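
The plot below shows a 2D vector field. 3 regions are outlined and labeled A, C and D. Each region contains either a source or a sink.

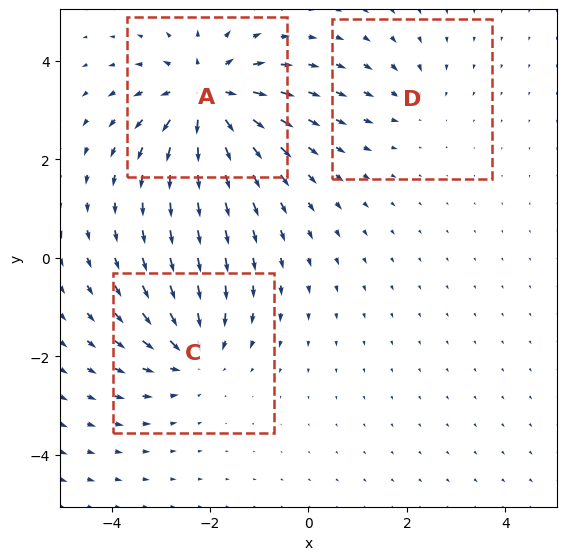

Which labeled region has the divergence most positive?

Divergence at each region's feature centre — A: about +6, C: about -4, D: about -2. Region A is most positive.

A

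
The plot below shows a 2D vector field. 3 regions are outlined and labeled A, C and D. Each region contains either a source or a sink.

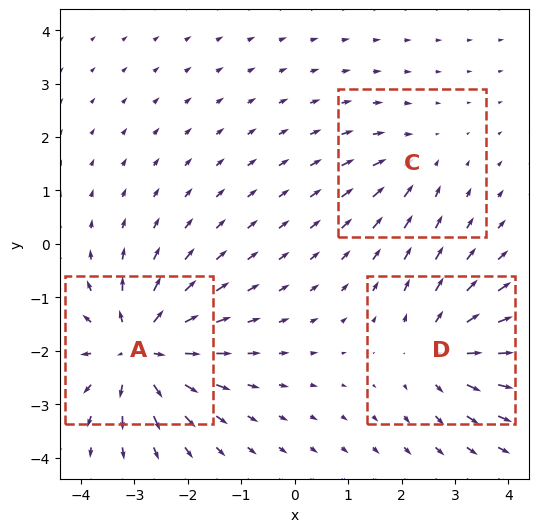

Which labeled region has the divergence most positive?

Divergence at each region's feature centre — A: about +6, C: about -2, D: about +4. Region A is most positive.

A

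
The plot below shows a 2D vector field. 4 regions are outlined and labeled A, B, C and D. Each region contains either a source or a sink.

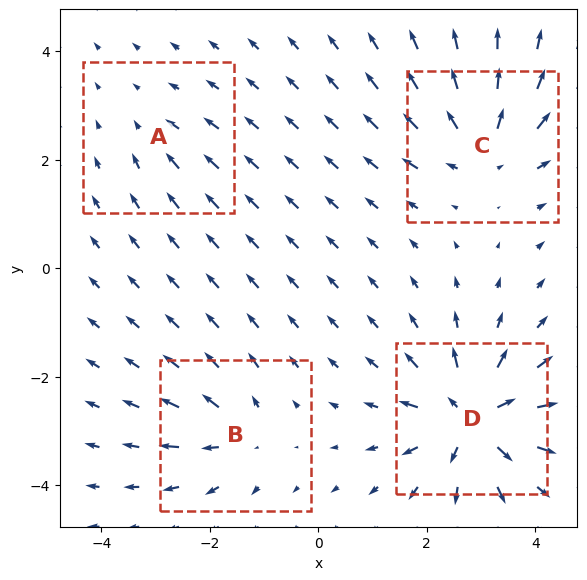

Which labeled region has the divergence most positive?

Divergence at each region's feature centre — A: about -2, B: about +4, C: about +6, D: about +8. Region D is most positive.

D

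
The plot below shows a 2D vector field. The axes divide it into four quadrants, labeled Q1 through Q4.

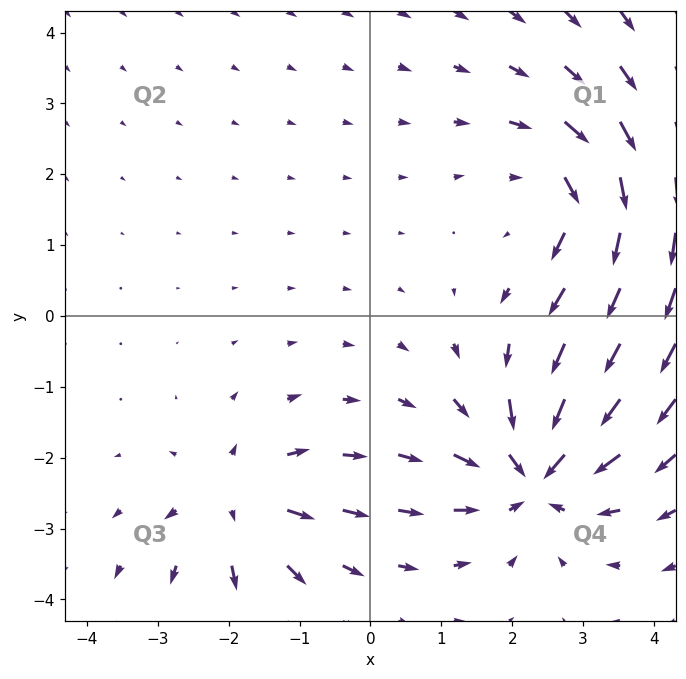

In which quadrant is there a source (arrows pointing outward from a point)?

The source sits at approximately (-1.9, -2.6), which lies in quadrant Q3. The divergence there is about +4, positive as expected for a source.

Q3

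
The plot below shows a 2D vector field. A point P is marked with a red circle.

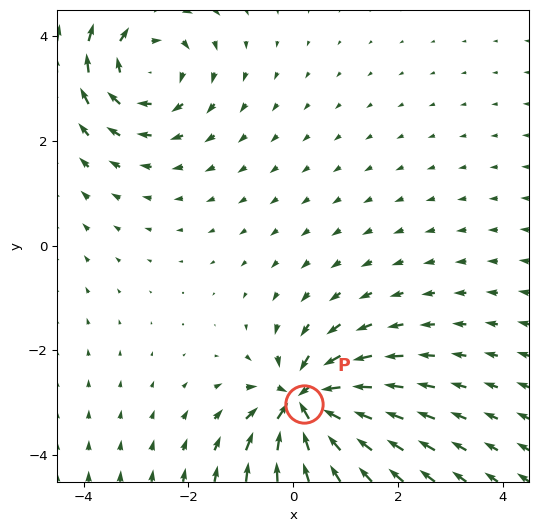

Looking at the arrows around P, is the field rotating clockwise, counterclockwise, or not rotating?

not rotating

Near P at (0.2, -3.0) the arrows show no circulation. The curl there is ≈0.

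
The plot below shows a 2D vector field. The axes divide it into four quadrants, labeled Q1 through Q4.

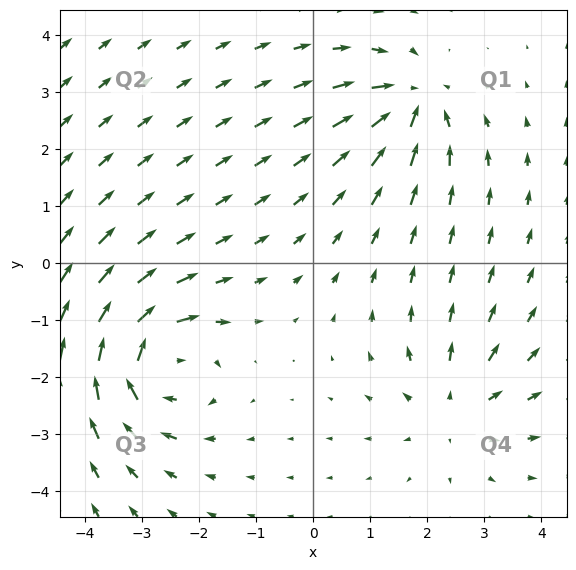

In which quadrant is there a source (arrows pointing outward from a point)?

The source sits at approximately (2.5, -2.5), which lies in quadrant Q4. The divergence there is about +3, positive as expected for a source.

Q4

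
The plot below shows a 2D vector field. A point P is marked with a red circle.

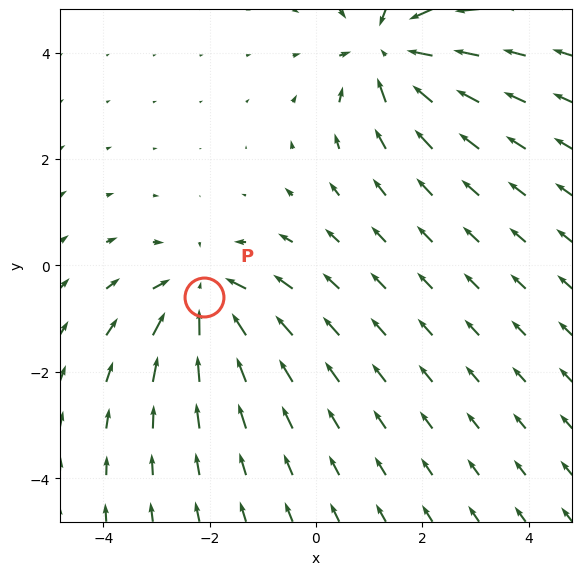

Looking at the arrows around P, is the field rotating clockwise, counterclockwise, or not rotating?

Near P at (-2.1, -0.6) the arrows show no circulation. The curl there is ≈0.

not rotating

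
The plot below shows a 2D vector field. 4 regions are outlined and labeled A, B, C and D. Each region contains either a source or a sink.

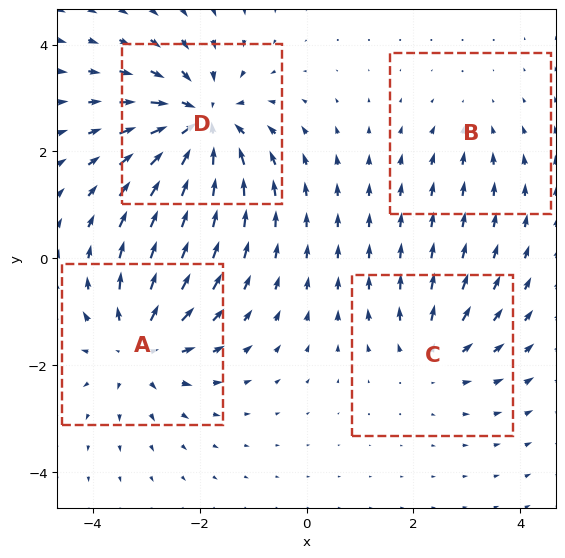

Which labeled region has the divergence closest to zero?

B

Divergence at each region's feature centre — A: about +5, B: about -2, C: about +4, D: about -7. Region B is closest to zero.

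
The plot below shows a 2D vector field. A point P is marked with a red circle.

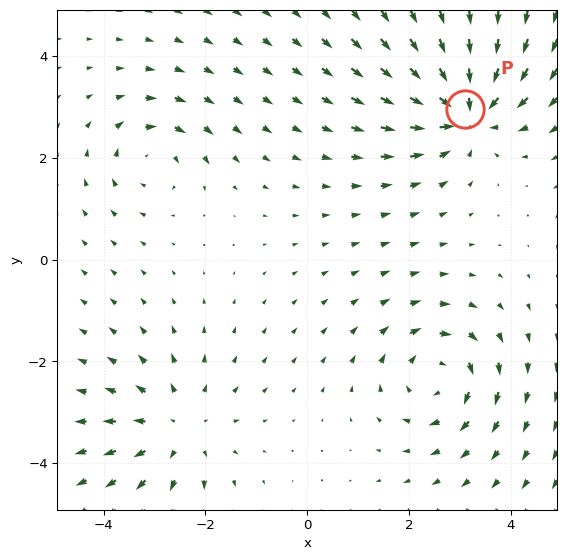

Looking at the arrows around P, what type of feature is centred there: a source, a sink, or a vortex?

sink

At P (3.1, 3.0) the arrows converge inward. Divergence about -5, curl ≈0 — negative divergence with near-zero curl is a sink.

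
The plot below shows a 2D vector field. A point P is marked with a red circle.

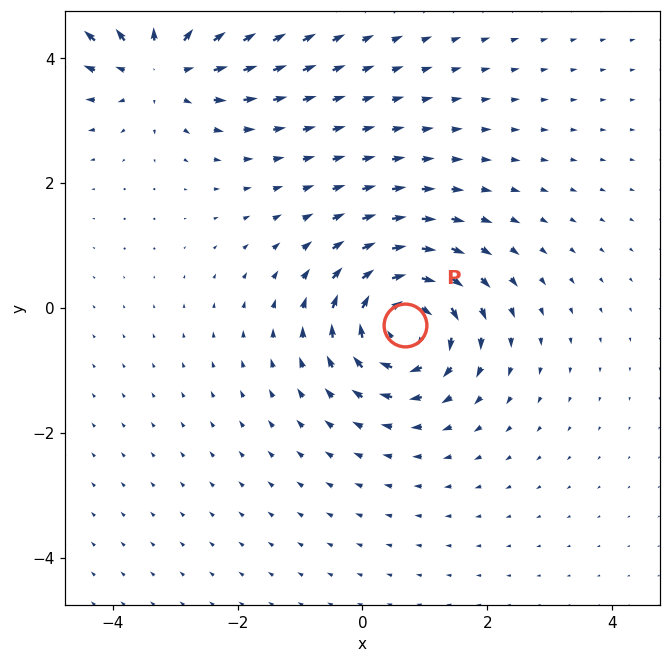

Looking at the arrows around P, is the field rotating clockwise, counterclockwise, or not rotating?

clockwise

Near P at (0.7, -0.3) the arrows circulate clockwise. The curl (z-component) there is about -4; negative curl means clockwise rotation.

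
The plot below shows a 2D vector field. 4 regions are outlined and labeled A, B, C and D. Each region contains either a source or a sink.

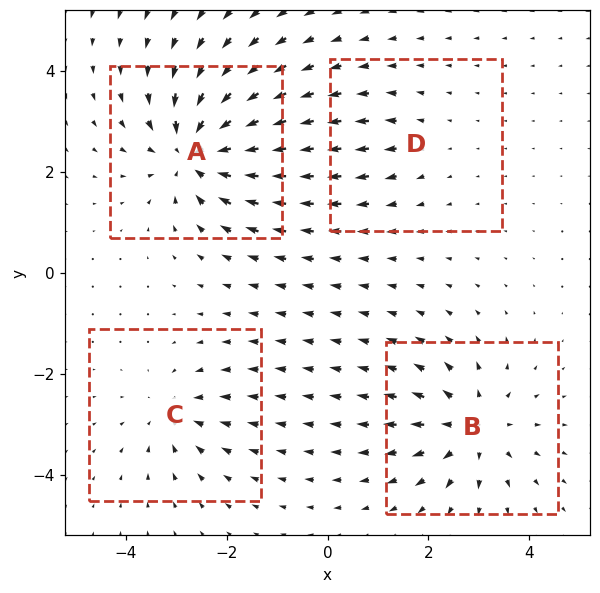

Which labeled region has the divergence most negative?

Divergence at each region's feature centre — A: about -7, B: about +5, C: about -4, D: about +2. Region A is most negative.

A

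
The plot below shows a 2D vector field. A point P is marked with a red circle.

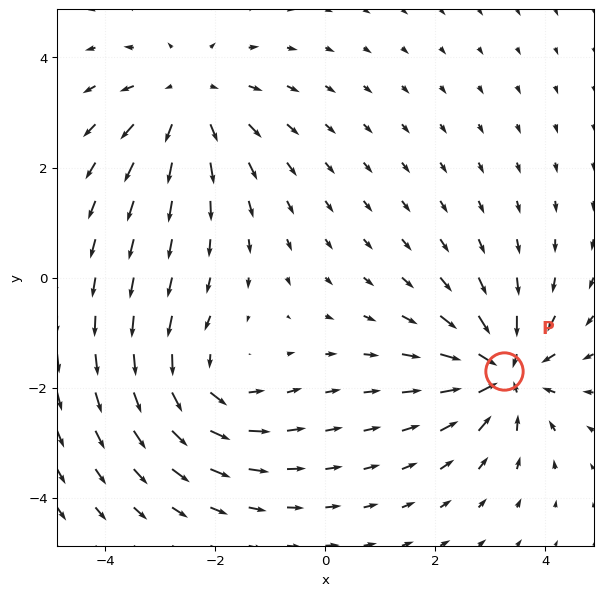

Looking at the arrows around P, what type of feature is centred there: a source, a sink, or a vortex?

At P (3.2, -1.7) the arrows converge inward. Divergence about -5, curl ≈0 — negative divergence with near-zero curl is a sink.

sink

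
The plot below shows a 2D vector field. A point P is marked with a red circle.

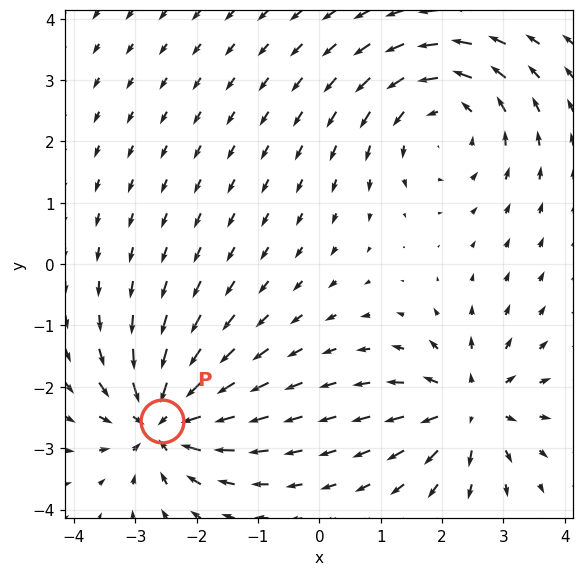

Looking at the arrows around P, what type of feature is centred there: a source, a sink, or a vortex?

sink

At P (-2.6, -2.6) the arrows converge inward. Divergence about -6, curl ≈0 — negative divergence with near-zero curl is a sink.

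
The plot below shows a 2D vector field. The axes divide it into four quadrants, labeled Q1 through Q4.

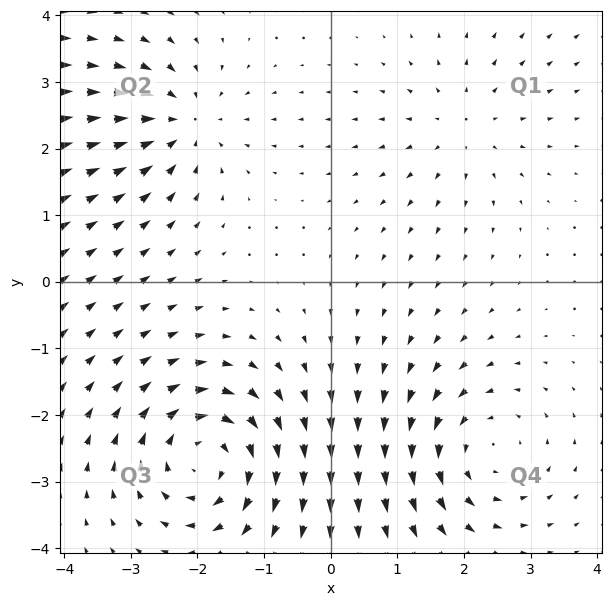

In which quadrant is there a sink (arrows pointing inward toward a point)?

Q2

The sink sits at approximately (-2.2, 2.4), which lies in quadrant Q2. The divergence there is about -4, negative as expected for a sink.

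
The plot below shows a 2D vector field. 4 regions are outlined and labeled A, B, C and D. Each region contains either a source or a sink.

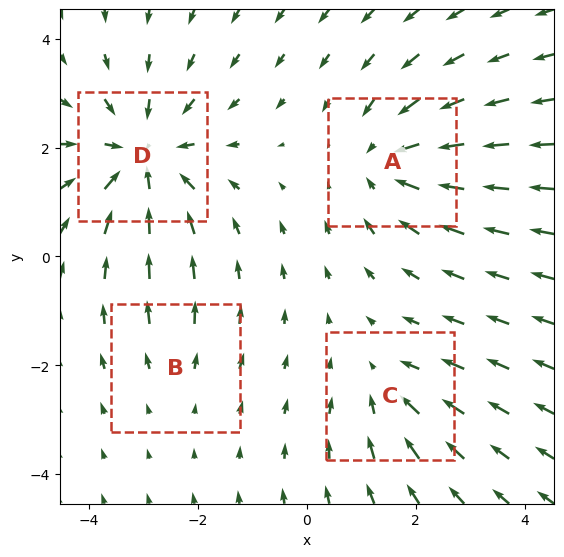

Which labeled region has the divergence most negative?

Divergence at each region's feature centre — A: about -4, B: about +2, C: about -3, D: about -6. Region D is most negative.

D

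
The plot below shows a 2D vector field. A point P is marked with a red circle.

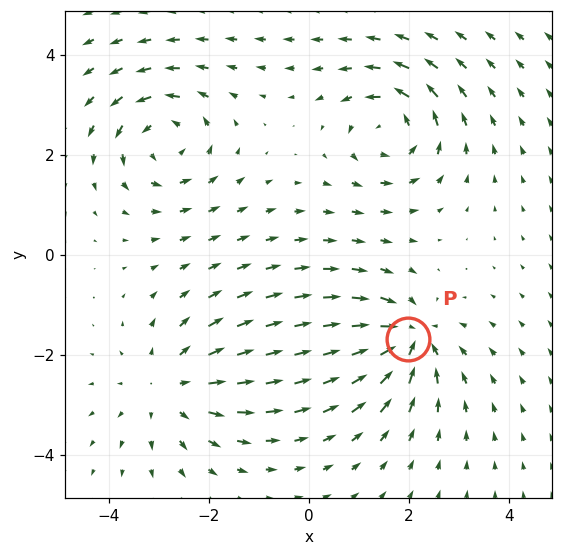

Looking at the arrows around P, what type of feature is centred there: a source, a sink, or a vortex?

sink

At P (2.0, -1.7) the arrows converge inward. Divergence about -6, curl ≈0 — negative divergence with near-zero curl is a sink.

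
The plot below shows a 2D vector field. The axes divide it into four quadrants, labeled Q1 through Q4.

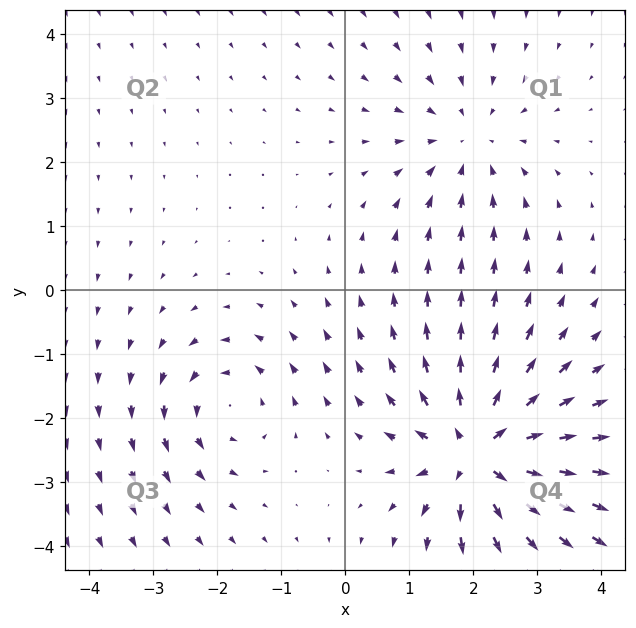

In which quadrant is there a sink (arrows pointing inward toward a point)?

The sink sits at approximately (1.9, 2.3), which lies in quadrant Q1. The divergence there is about -3, negative as expected for a sink.

Q1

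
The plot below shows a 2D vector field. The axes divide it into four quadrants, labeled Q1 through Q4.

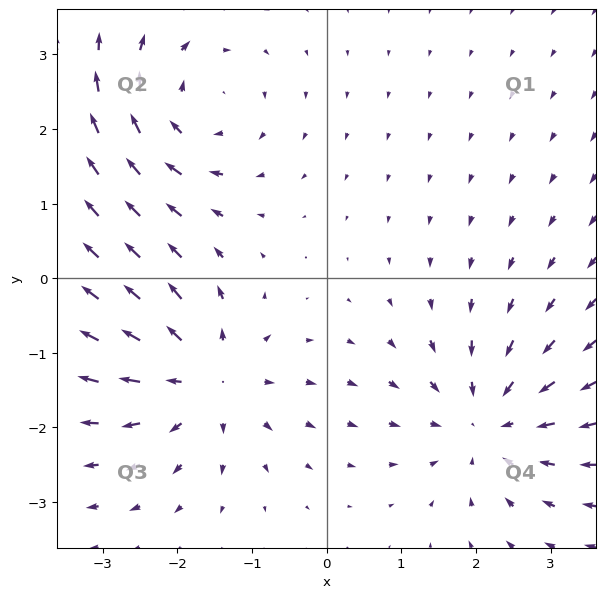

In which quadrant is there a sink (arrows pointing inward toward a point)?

The sink sits at approximately (2.2, -1.9), which lies in quadrant Q4. The divergence there is about -5, negative as expected for a sink.

Q4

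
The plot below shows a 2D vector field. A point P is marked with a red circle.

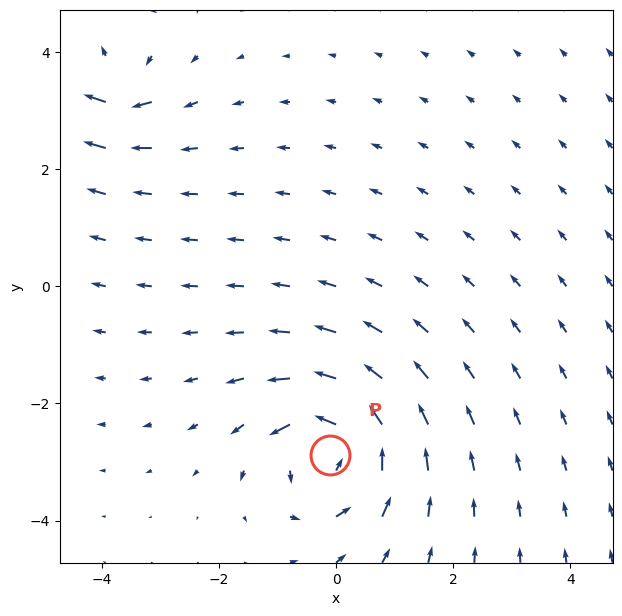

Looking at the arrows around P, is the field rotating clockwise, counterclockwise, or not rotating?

Near P at (-0.1, -2.9) the arrows circulate counterclockwise. The curl (z-component) there is about +5; positive curl means counterclockwise rotation.

counterclockwise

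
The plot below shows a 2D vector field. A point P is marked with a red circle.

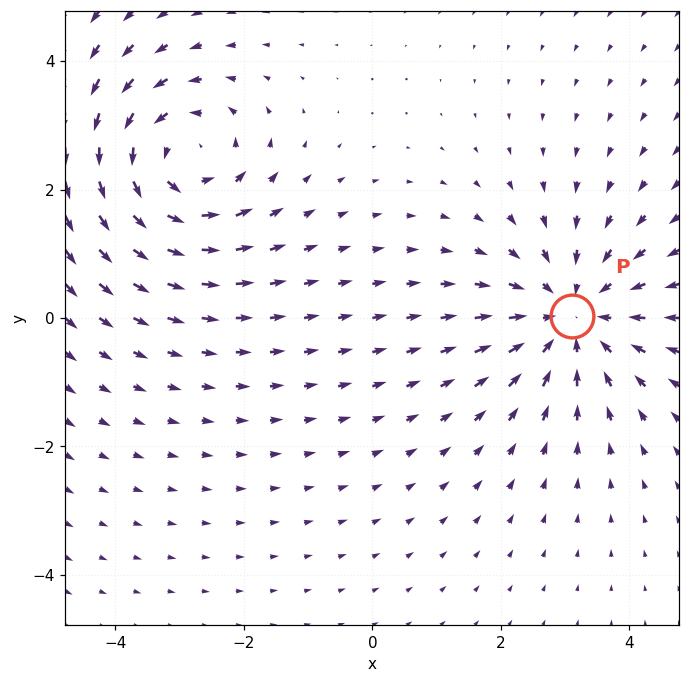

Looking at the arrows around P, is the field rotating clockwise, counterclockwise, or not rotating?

not rotating

Near P at (3.1, 0.0) the arrows show no circulation. The curl there is ≈0.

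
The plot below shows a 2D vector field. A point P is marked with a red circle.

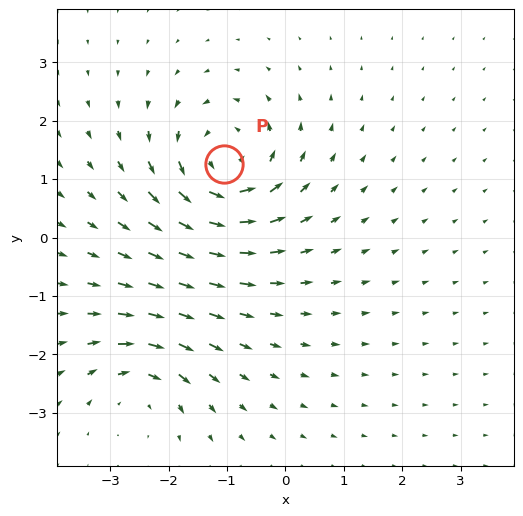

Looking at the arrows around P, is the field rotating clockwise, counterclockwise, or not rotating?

Near P at (-1.1, 1.3) the arrows circulate counterclockwise. The curl (z-component) there is about +5; positive curl means counterclockwise rotation.

counterclockwise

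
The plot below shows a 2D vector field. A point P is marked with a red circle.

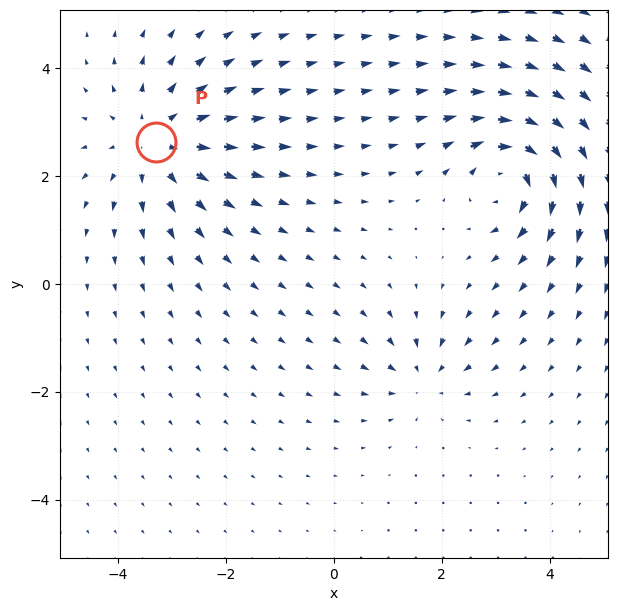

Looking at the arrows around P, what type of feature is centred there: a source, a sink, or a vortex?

source

At P (-3.3, 2.6) the arrows spread outward. Divergence about +4, curl ≈0 — positive divergence with near-zero curl is a source.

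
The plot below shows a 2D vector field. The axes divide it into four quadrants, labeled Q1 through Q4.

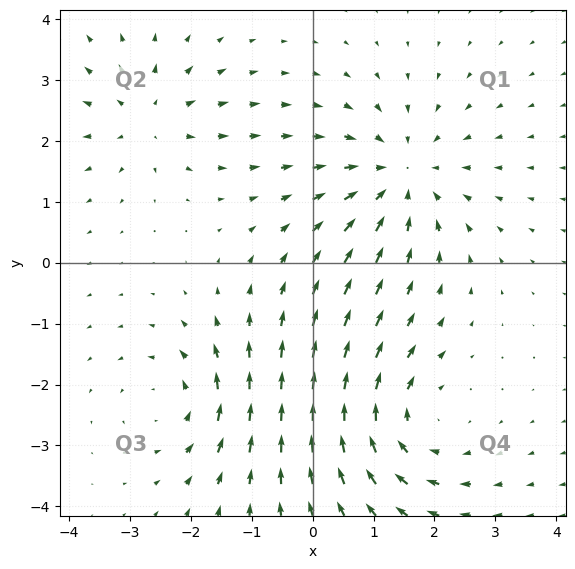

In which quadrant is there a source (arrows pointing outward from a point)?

Q2

The source sits at approximately (-2.7, 2.4), which lies in quadrant Q2. The divergence there is about +3, positive as expected for a source.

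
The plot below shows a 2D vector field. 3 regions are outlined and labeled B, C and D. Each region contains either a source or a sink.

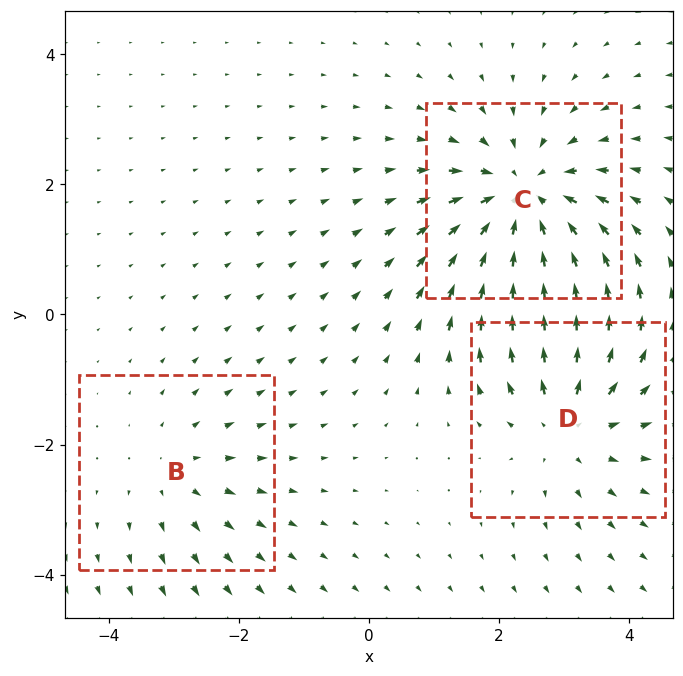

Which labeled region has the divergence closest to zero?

Divergence at each region's feature centre — B: about +2, C: about -4, D: about +3. Region B is closest to zero.

B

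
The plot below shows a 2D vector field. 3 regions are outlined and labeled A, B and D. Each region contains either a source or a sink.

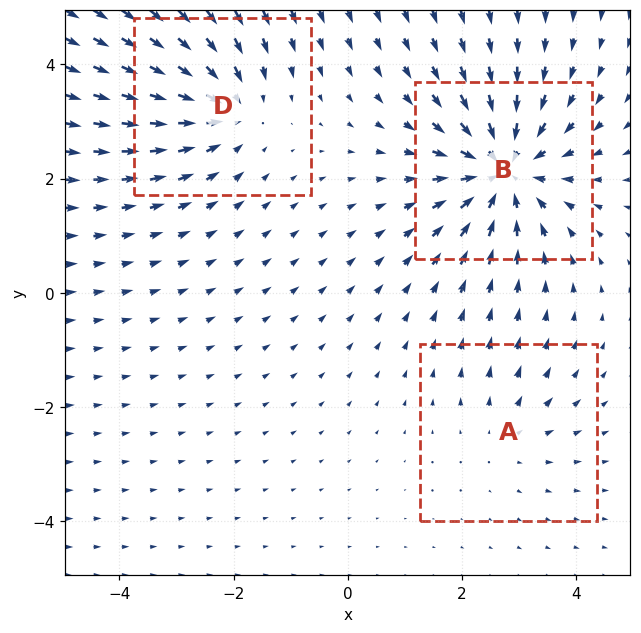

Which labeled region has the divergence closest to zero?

A

Divergence at each region's feature centre — A: about +2, B: about -5, D: about -3. Region A is closest to zero.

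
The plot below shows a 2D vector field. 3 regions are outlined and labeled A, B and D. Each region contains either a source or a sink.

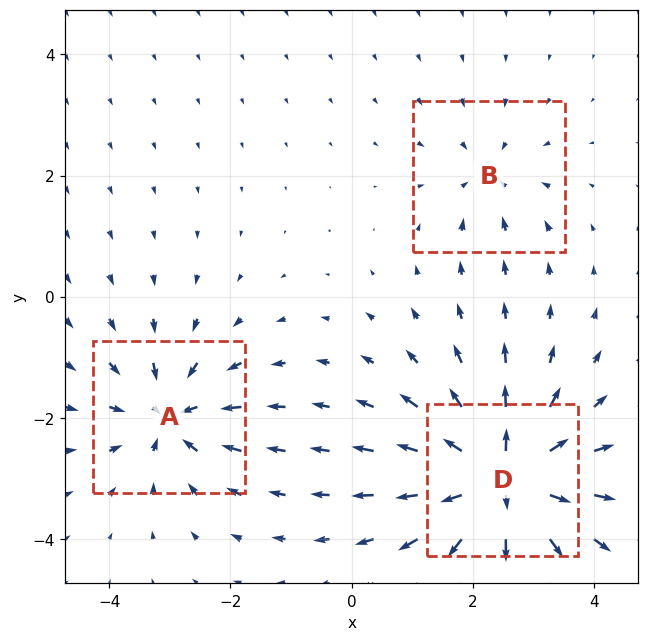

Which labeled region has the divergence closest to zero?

Divergence at each region's feature centre — A: about -4, B: about -2, D: about +6. Region B is closest to zero.

B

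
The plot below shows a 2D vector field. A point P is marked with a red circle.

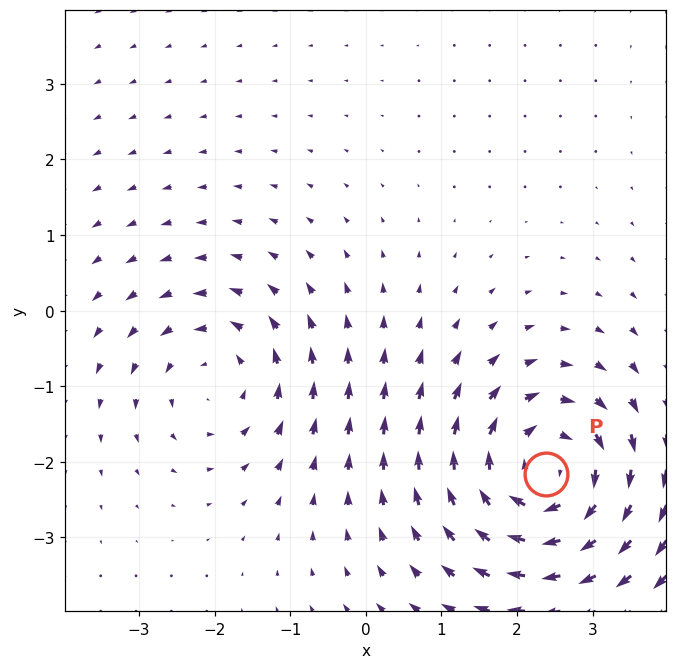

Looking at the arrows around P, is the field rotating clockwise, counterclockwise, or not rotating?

Near P at (2.4, -2.2) the arrows circulate clockwise. The curl (z-component) there is about -5; negative curl means clockwise rotation.

clockwise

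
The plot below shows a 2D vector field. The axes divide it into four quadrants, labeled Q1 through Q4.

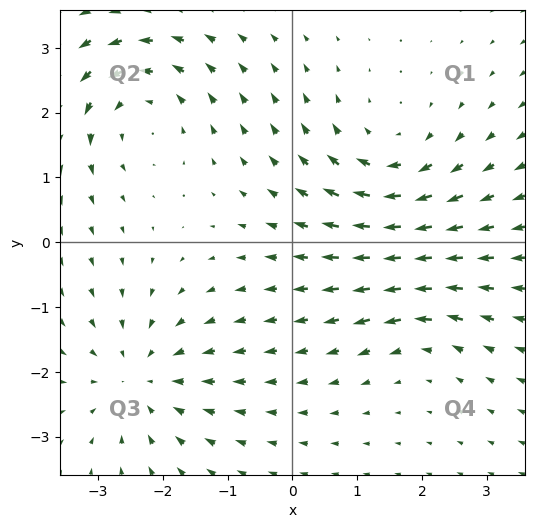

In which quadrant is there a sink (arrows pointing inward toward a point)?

Q3

The sink sits at approximately (-2.3, -2.1), which lies in quadrant Q3. The divergence there is about -4, negative as expected for a sink.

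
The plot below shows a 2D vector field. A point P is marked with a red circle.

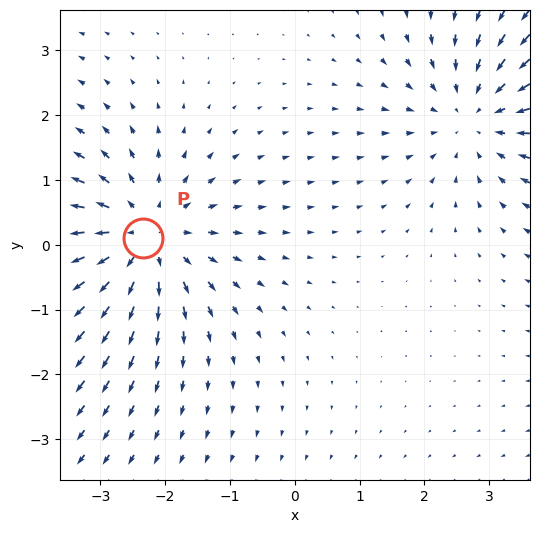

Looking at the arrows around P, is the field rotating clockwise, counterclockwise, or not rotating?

not rotating

Near P at (-2.3, 0.1) the arrows show no circulation. The curl there is ≈0.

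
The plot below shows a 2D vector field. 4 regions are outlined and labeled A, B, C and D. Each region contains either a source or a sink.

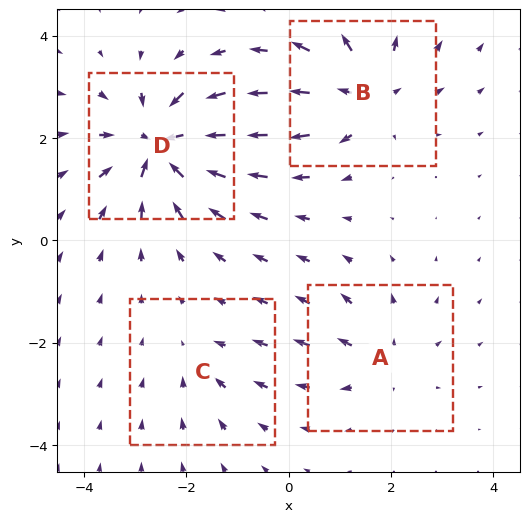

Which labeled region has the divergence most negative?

D

Divergence at each region's feature centre — A: about +4, B: about +6, C: about -2, D: about -8. Region D is most negative.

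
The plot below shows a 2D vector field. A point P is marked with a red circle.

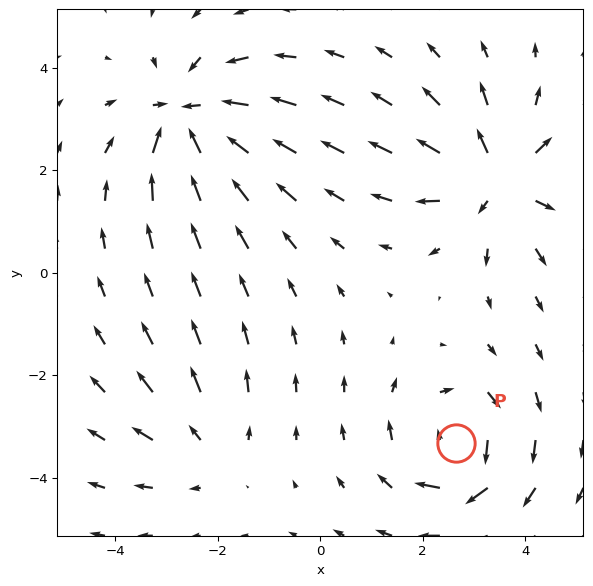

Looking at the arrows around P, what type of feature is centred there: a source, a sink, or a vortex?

vortex

At P (2.6, -3.3) the arrows circulate clockwise. Divergence ≈0, curl about -5 — near-zero divergence with nonzero curl is a vortex.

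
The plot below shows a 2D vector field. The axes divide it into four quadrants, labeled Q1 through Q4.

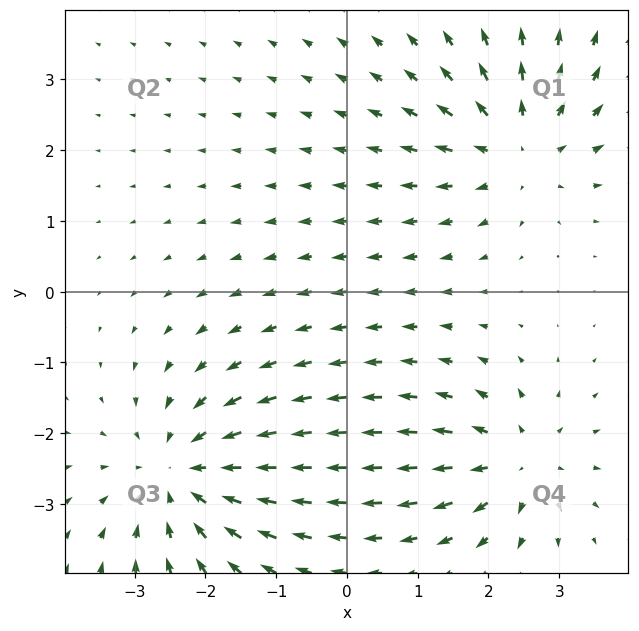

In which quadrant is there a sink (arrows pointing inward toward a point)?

The sink sits at approximately (-2.3, -2.6), which lies in quadrant Q3. The divergence there is about -3, negative as expected for a sink.

Q3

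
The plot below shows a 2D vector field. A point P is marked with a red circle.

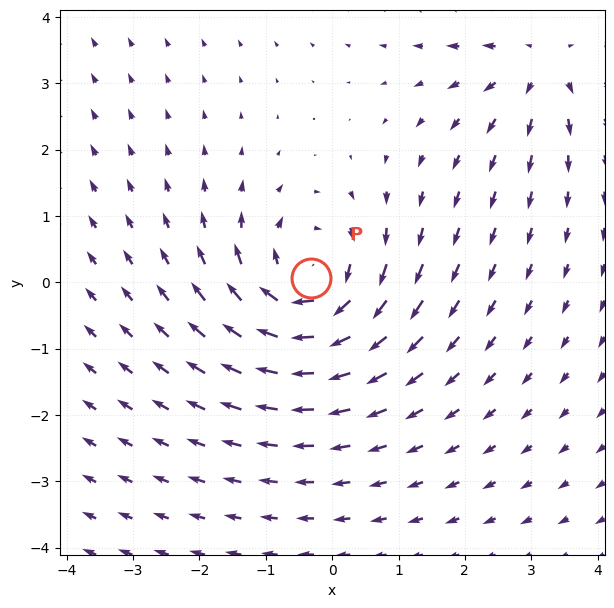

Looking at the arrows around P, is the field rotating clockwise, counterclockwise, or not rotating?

Near P at (-0.3, 0.1) the arrows circulate clockwise. The curl (z-component) there is about -4; negative curl means clockwise rotation.

clockwise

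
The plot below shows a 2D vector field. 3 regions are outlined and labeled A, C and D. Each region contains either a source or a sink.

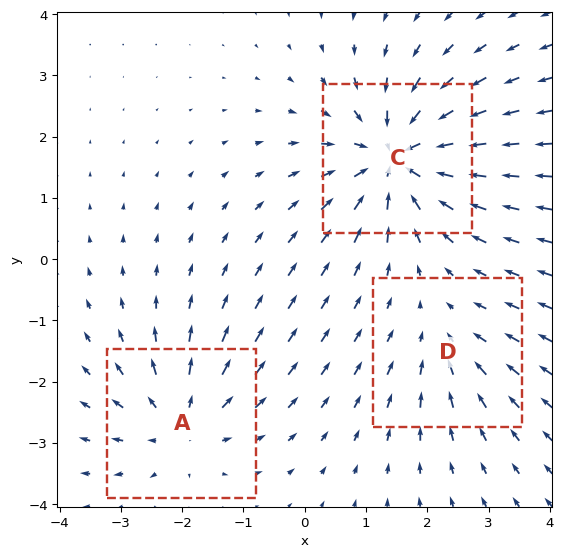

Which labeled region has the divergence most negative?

C

Divergence at each region's feature centre — A: about +4, C: about -6, D: about -2. Region C is most negative.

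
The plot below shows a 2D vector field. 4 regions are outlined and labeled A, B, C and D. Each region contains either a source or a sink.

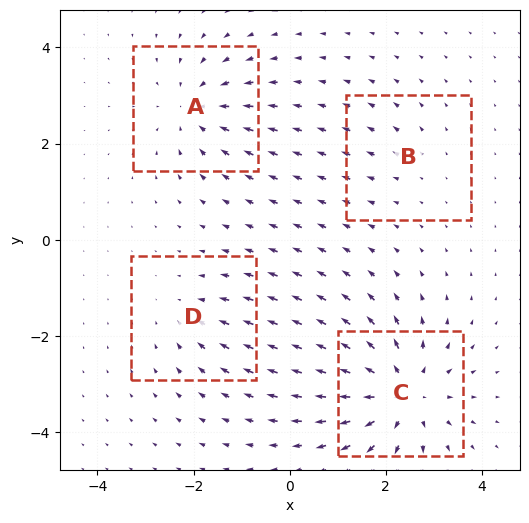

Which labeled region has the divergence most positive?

C

Divergence at each region's feature centre — A: about -5, B: about +2, C: about +7, D: about -3. Region C is most positive.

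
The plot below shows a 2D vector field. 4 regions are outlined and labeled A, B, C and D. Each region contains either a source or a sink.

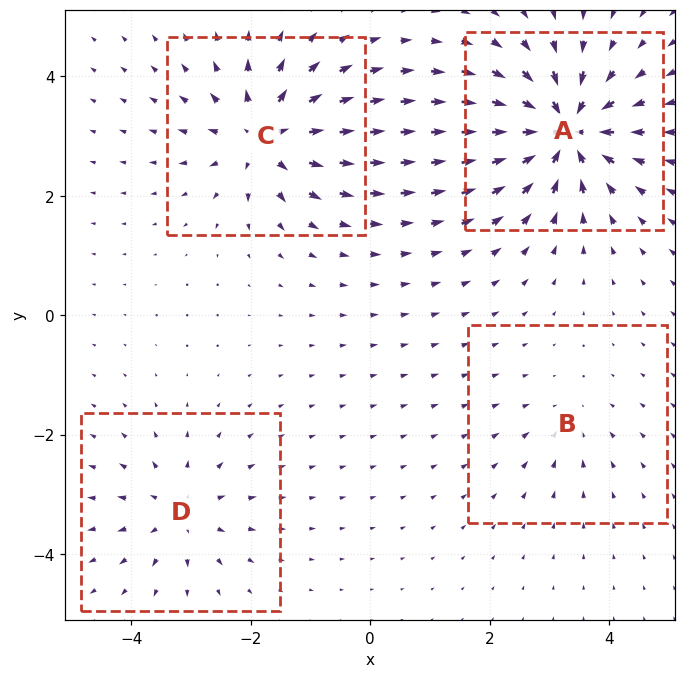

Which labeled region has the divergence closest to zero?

B

Divergence at each region's feature centre — A: about -9, B: about -3, C: about +7, D: about +4. Region B is closest to zero.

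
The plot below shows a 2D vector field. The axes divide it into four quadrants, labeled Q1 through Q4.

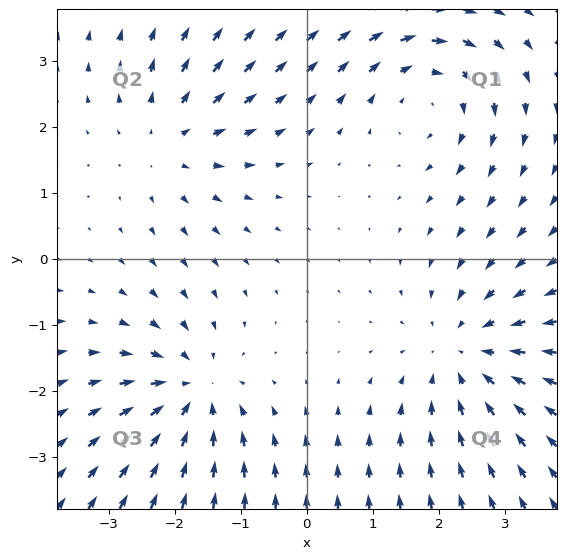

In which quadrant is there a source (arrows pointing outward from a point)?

The source sits at approximately (-2.1, 1.8), which lies in quadrant Q2. The divergence there is about +3, positive as expected for a source.

Q2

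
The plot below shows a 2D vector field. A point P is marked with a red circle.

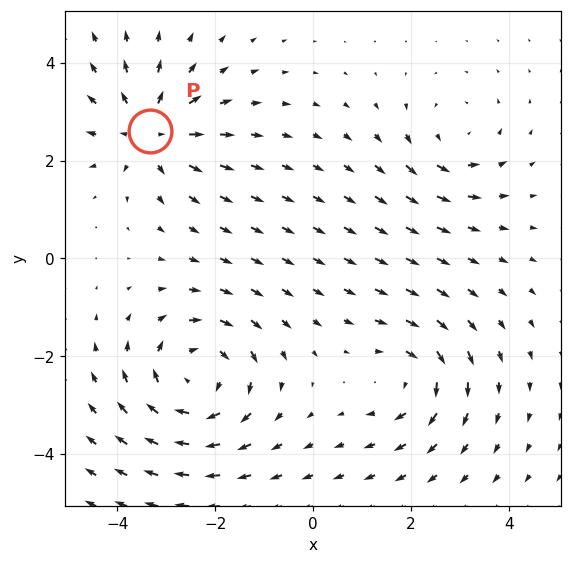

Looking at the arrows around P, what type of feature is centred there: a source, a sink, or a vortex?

source

At P (-3.3, 2.6) the arrows spread outward. Divergence about +4, curl ≈0 — positive divergence with near-zero curl is a source.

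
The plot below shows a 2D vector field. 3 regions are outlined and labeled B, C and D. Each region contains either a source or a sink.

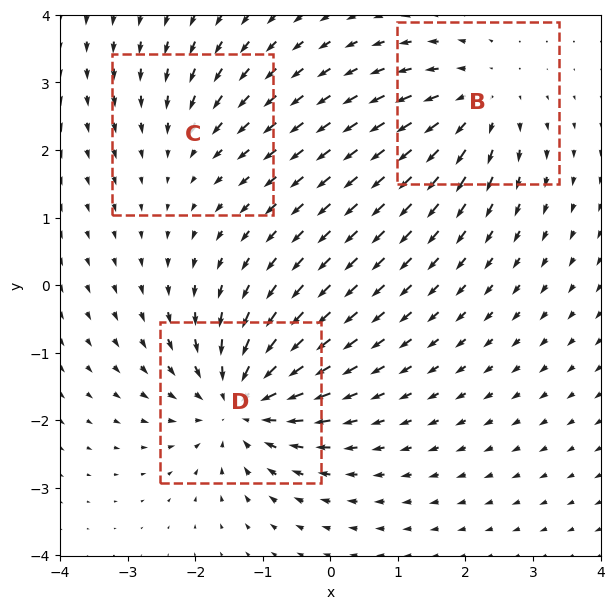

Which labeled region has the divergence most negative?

Divergence at each region's feature centre — B: about +4, C: about -2, D: about -5. Region D is most negative.

D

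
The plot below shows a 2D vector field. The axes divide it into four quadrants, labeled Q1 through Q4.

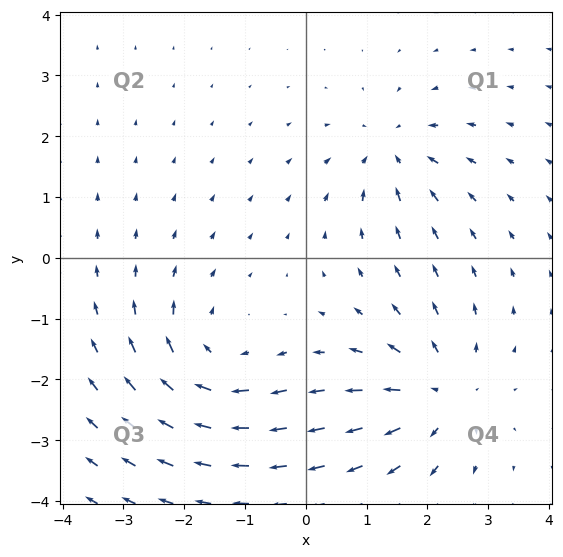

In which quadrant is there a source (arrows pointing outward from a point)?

Q4

The source sits at approximately (2.2, -2.2), which lies in quadrant Q4. The divergence there is about +5, positive as expected for a source.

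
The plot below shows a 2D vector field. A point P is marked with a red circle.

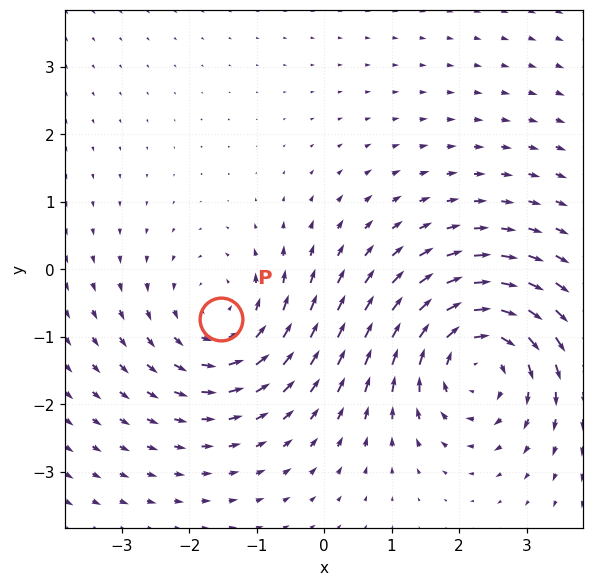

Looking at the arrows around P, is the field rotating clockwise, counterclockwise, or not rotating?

counterclockwise

Near P at (-1.5, -0.7) the arrows circulate counterclockwise. The curl (z-component) there is about +3; positive curl means counterclockwise rotation.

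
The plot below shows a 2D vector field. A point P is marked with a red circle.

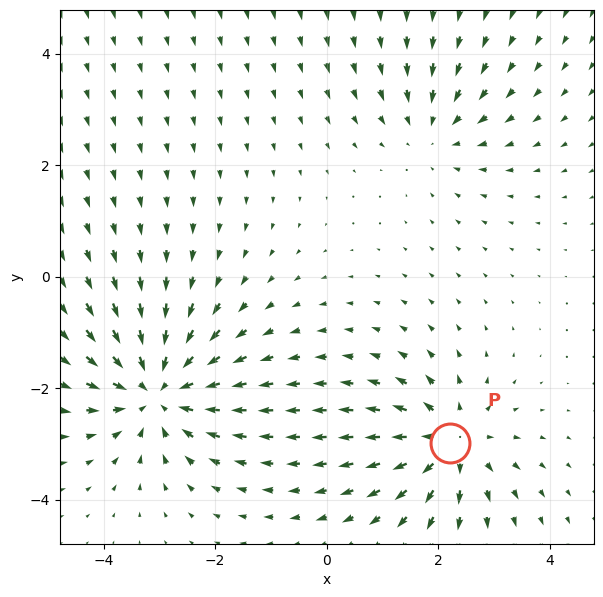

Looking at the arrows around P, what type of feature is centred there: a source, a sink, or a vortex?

At P (2.2, -3.0) the arrows spread outward. Divergence about +5, curl ≈0 — positive divergence with near-zero curl is a source.

source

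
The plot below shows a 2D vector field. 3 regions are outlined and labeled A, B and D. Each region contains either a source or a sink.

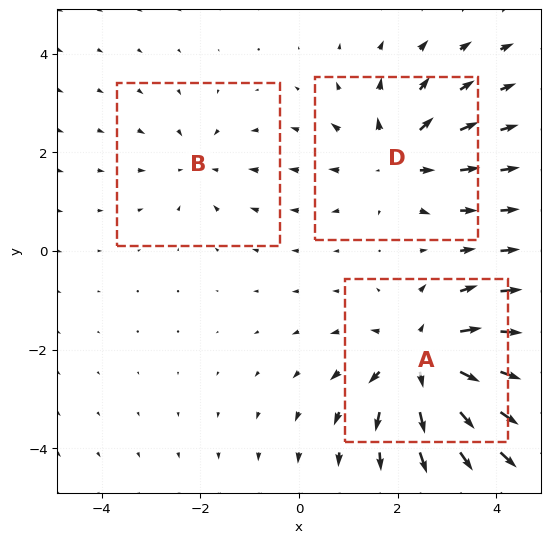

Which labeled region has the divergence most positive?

Divergence at each region's feature centre — A: about +5, B: about -2, D: about +3. Region A is most positive.

A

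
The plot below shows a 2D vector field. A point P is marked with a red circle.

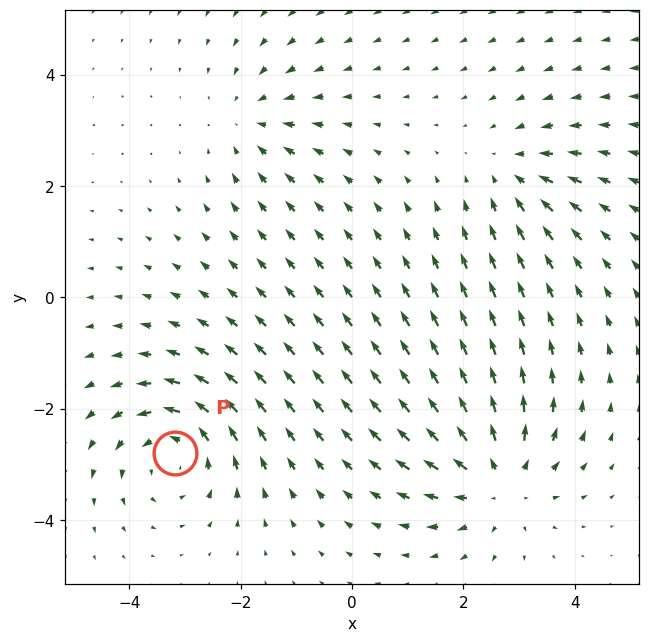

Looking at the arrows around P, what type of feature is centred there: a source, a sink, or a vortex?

At P (-3.2, -2.8) the arrows circulate counterclockwise. Divergence ≈0, curl about +4 — near-zero divergence with nonzero curl is a vortex.

vortex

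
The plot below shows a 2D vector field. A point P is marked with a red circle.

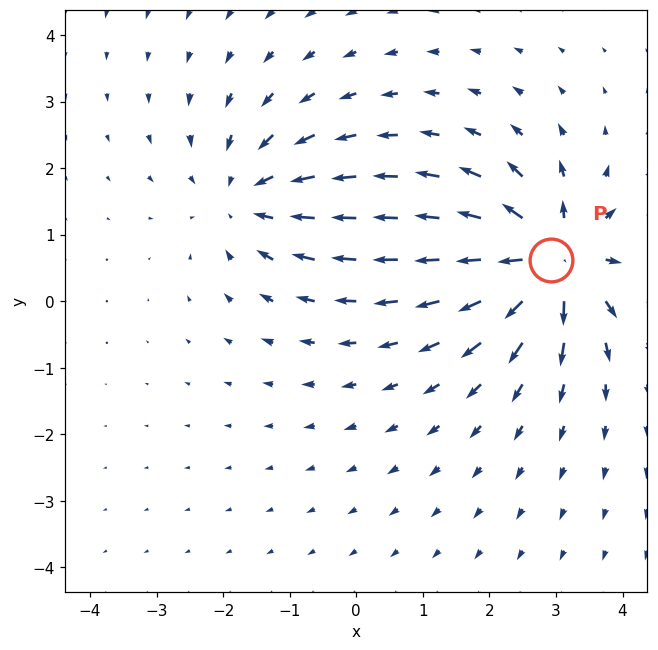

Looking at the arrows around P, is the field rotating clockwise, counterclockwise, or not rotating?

not rotating

Near P at (2.9, 0.6) the arrows show no circulation. The curl there is ≈0.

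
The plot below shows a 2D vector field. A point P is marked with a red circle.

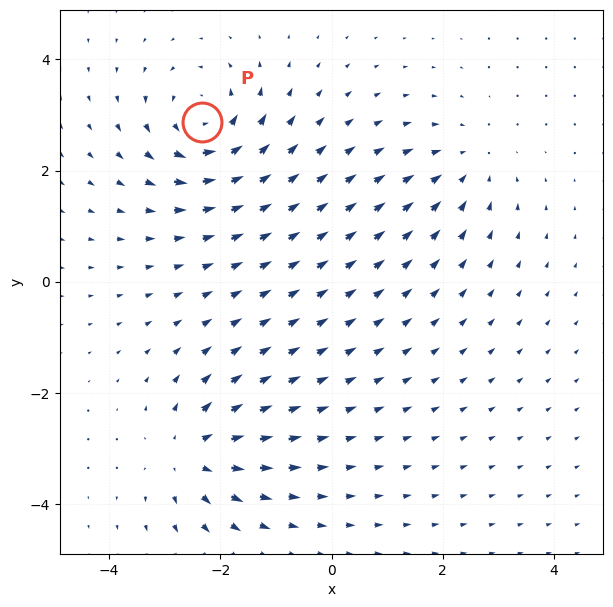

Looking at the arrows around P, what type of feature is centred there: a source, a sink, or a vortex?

vortex

At P (-2.3, 2.9) the arrows circulate counterclockwise. Divergence ≈0, curl about +6 — near-zero divergence with nonzero curl is a vortex.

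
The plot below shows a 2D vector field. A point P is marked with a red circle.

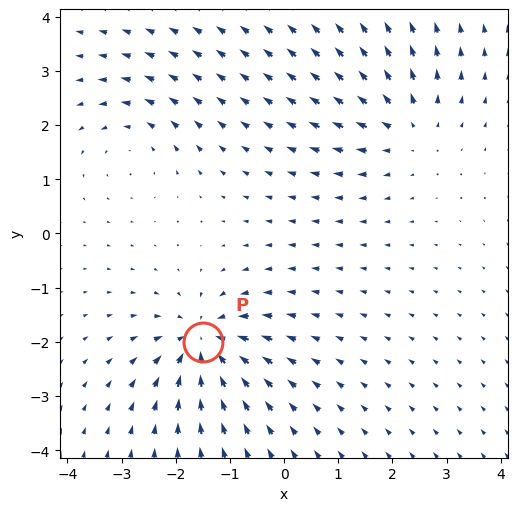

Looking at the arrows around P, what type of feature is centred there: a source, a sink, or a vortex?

sink

At P (-1.5, -2.0) the arrows converge inward. Divergence about -5, curl ≈0 — negative divergence with near-zero curl is a sink.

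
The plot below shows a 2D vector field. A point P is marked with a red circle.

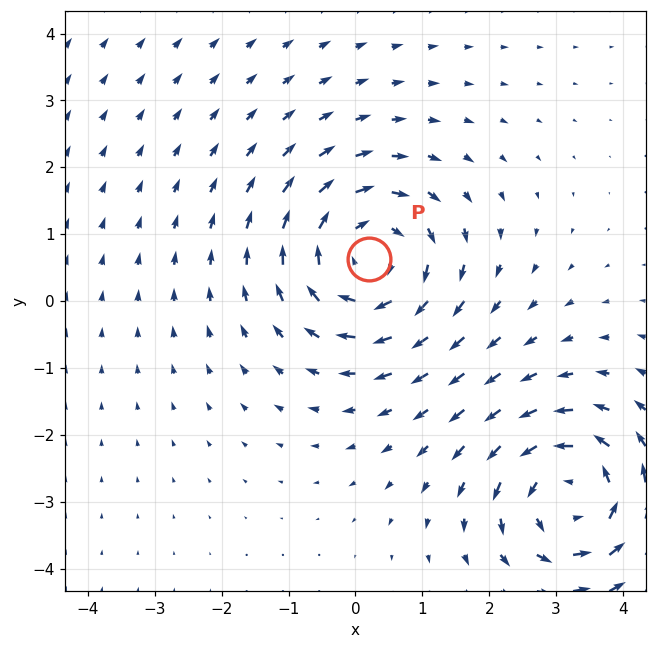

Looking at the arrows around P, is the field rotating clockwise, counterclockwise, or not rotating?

clockwise

Near P at (0.2, 0.6) the arrows circulate clockwise. The curl (z-component) there is about -4; negative curl means clockwise rotation.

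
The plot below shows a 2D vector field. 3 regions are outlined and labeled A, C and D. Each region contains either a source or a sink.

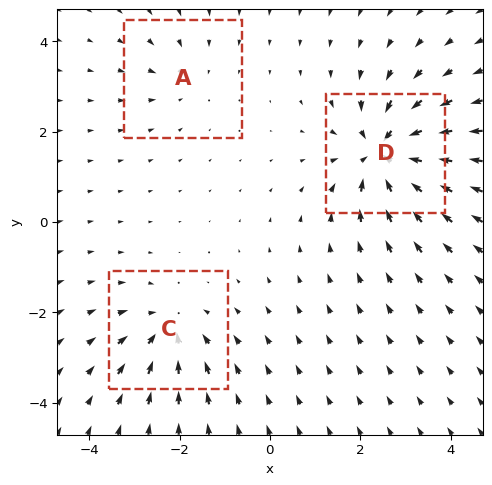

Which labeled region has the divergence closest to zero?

A

Divergence at each region's feature centre — A: about -2, C: about -3, D: about -5. Region A is closest to zero.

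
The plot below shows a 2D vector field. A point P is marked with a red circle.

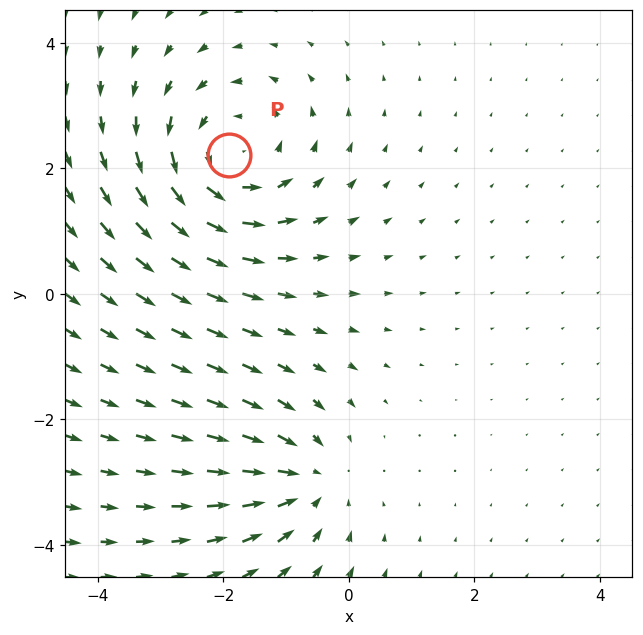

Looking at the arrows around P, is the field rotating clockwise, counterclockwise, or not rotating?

counterclockwise

Near P at (-1.9, 2.2) the arrows circulate counterclockwise. The curl (z-component) there is about +3; positive curl means counterclockwise rotation.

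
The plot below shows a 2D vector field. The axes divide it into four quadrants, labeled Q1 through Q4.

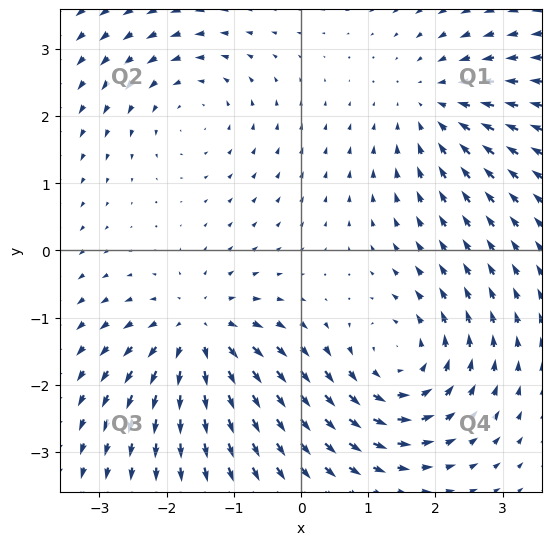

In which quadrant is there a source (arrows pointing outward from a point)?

Q3

The source sits at approximately (-1.5, -1.2), which lies in quadrant Q3. The divergence there is about +5, positive as expected for a source.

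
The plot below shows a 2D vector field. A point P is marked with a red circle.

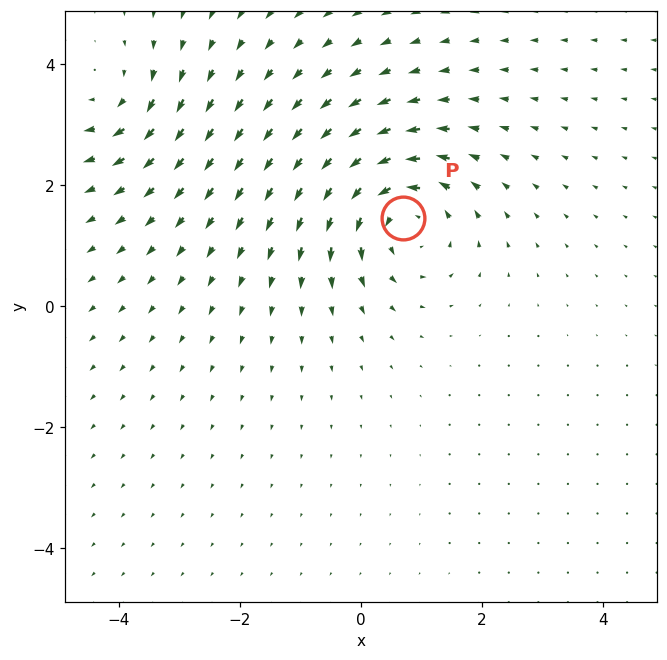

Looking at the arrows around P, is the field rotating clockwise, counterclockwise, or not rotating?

Near P at (0.7, 1.5) the arrows circulate counterclockwise. The curl (z-component) there is about +5; positive curl means counterclockwise rotation.

counterclockwise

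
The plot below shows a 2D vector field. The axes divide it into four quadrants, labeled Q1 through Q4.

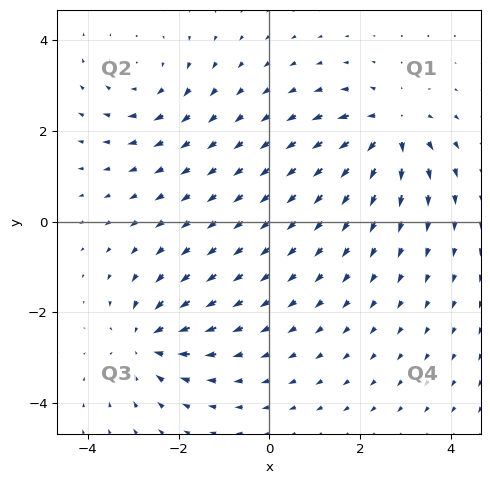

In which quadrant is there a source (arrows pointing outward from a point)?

Q1

The source sits at approximately (2.7, 2.0), which lies in quadrant Q1. The divergence there is about +6, positive as expected for a source.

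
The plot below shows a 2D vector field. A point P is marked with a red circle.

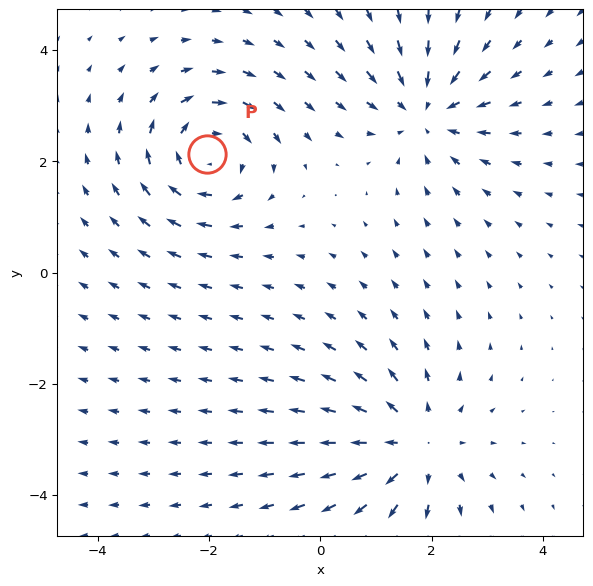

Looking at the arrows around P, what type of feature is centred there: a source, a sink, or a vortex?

vortex

At P (-2.0, 2.1) the arrows circulate clockwise. Divergence ≈0, curl about -4 — near-zero divergence with nonzero curl is a vortex.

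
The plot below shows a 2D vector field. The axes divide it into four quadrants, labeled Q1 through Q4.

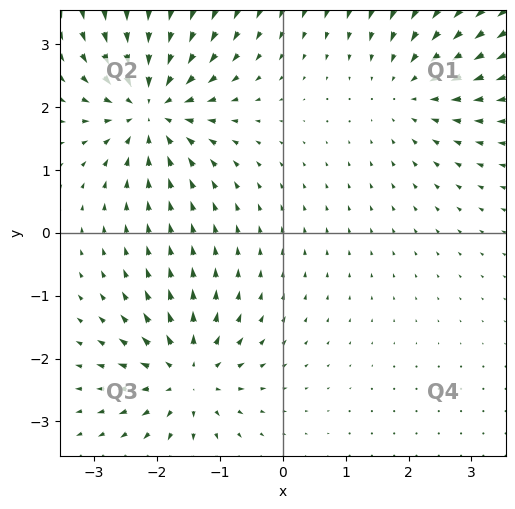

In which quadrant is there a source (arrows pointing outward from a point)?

The source sits at approximately (-1.5, -2.3), which lies in quadrant Q3. The divergence there is about +6, positive as expected for a source.

Q3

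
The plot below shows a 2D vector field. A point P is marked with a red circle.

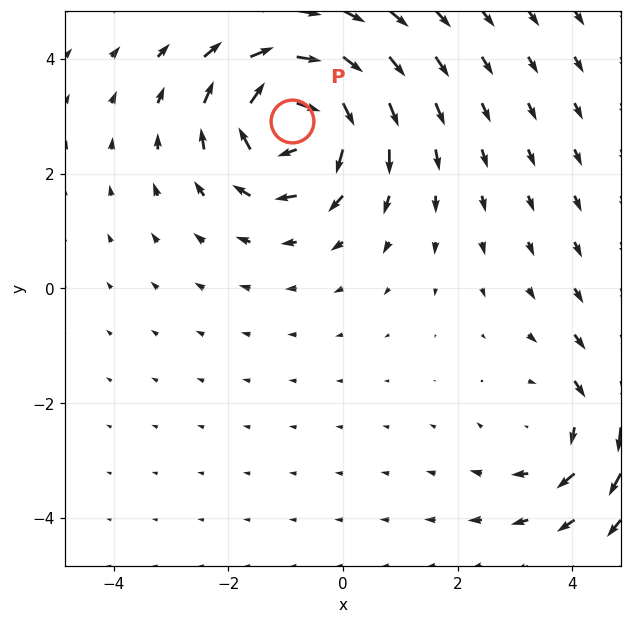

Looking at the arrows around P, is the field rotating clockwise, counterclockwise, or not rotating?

clockwise

Near P at (-0.9, 2.9) the arrows circulate clockwise. The curl (z-component) there is about -6; negative curl means clockwise rotation.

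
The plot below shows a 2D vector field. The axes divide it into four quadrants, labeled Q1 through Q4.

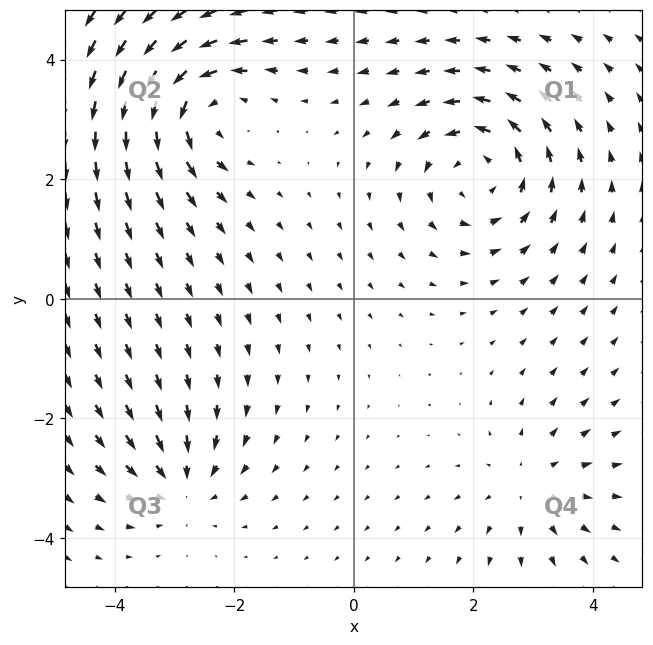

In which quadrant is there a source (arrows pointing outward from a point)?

The source sits at approximately (3.0, -3.2), which lies in quadrant Q4. The divergence there is about +3, positive as expected for a source.

Q4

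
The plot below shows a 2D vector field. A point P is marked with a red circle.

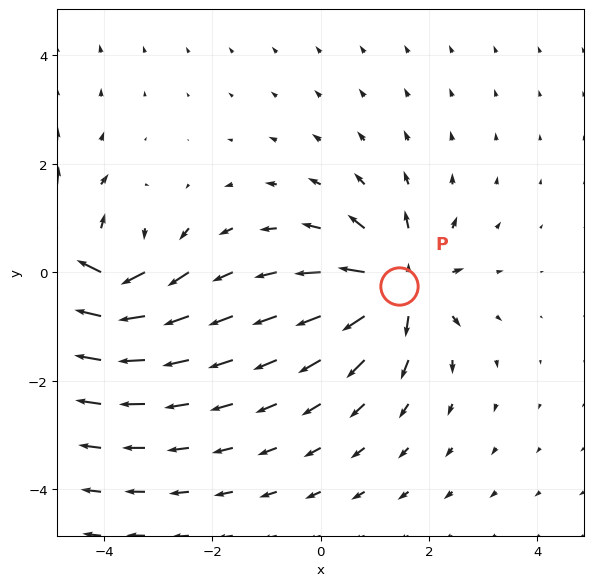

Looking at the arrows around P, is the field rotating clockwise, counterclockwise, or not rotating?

Near P at (1.4, -0.3) the arrows show no circulation. The curl there is ≈0.

not rotating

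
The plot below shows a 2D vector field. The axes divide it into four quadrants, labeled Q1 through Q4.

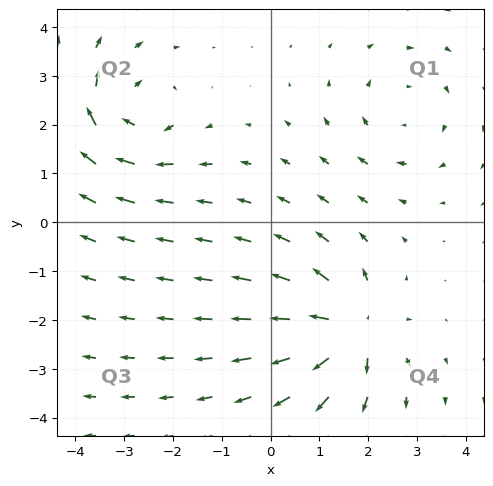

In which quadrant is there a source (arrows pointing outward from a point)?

Q4

The source sits at approximately (1.6, -2.2), which lies in quadrant Q4. The divergence there is about +7, positive as expected for a source.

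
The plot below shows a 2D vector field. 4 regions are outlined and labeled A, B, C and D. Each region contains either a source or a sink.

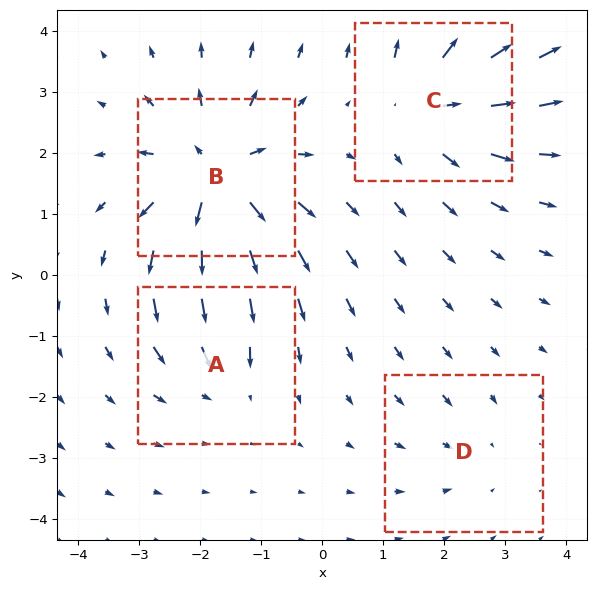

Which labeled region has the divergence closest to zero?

D

Divergence at each region's feature centre — A: about -4, B: about +8, C: about +5, D: about -2. Region D is closest to zero.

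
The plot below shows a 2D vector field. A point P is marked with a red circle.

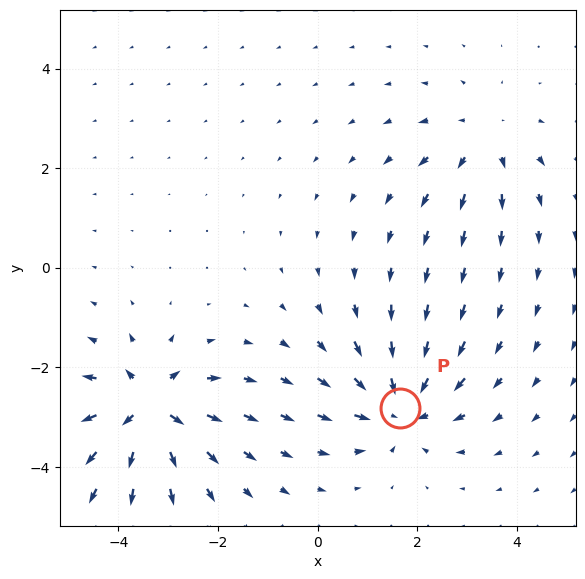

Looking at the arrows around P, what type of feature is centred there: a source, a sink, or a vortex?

At P (1.7, -2.8) the arrows converge inward. Divergence about -5, curl ≈0 — negative divergence with near-zero curl is a sink.

sink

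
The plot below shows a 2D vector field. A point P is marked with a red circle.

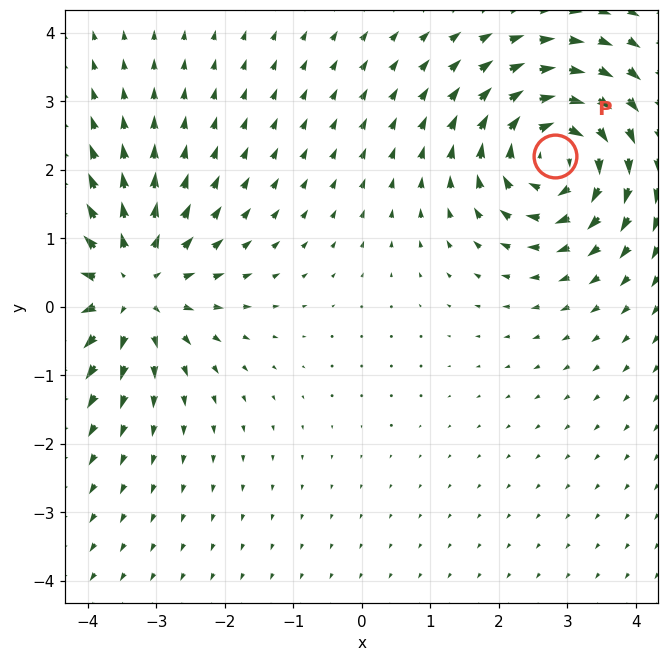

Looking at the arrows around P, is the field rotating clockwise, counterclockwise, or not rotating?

Near P at (2.8, 2.2) the arrows circulate clockwise. The curl (z-component) there is about -5; negative curl means clockwise rotation.

clockwise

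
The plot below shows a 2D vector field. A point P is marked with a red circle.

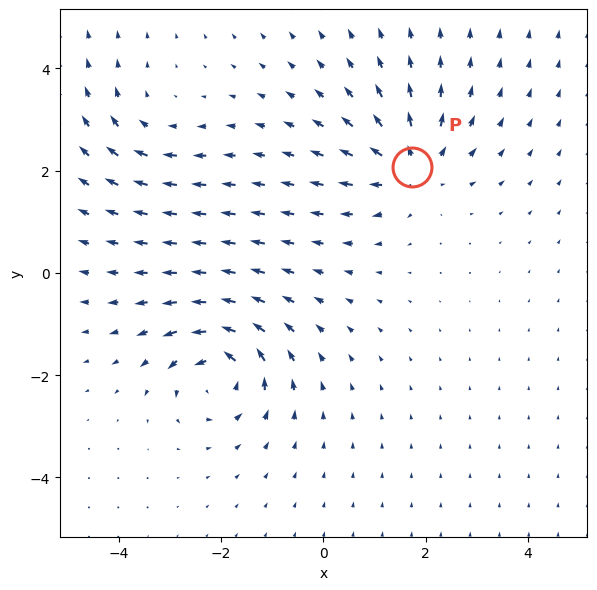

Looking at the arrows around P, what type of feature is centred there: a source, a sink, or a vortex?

At P (1.7, 2.1) the arrows spread outward. Divergence about +5, curl ≈0 — positive divergence with near-zero curl is a source.

source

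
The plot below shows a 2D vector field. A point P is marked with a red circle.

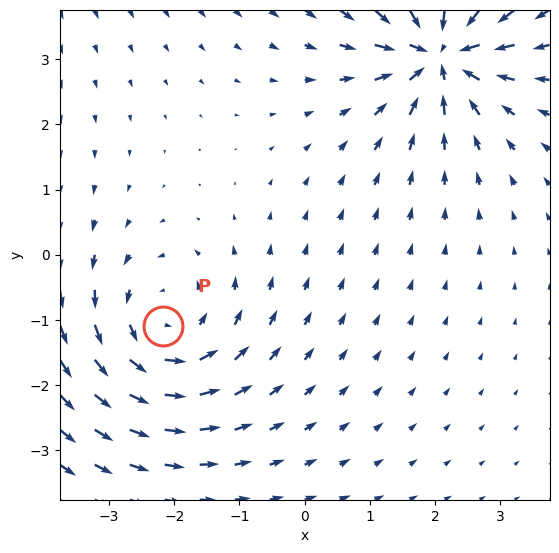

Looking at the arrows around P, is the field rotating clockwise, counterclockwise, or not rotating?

Near P at (-2.2, -1.1) the arrows circulate counterclockwise. The curl (z-component) there is about +4; positive curl means counterclockwise rotation.

counterclockwise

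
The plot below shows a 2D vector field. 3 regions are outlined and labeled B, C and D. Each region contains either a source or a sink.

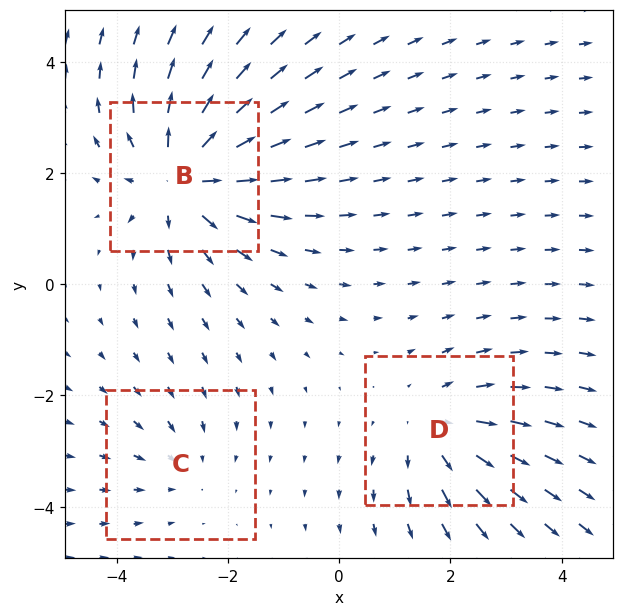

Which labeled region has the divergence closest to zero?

C

Divergence at each region's feature centre — B: about +5, C: about -2, D: about +3. Region C is closest to zero.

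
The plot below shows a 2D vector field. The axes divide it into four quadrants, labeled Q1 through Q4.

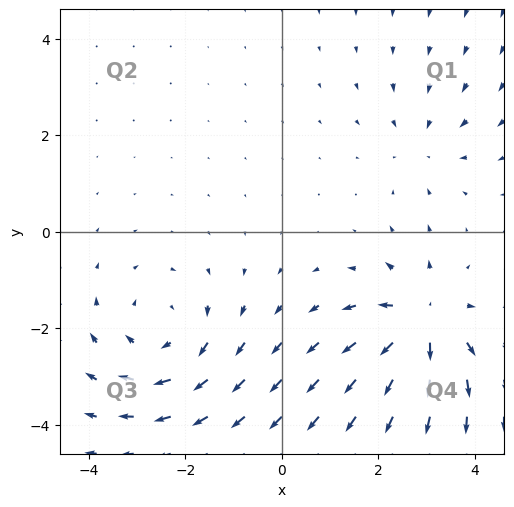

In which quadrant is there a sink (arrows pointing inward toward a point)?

The sink sits at approximately (2.9, 1.8), which lies in quadrant Q1. The divergence there is about -3, negative as expected for a sink.

Q1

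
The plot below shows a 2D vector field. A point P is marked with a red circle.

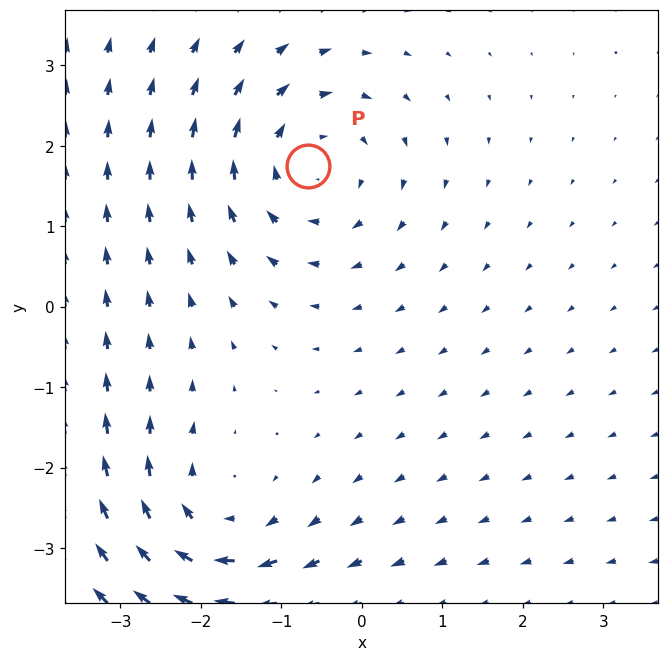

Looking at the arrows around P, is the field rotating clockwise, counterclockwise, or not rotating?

clockwise

Near P at (-0.7, 1.7) the arrows circulate clockwise. The curl (z-component) there is about -3; negative curl means clockwise rotation.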